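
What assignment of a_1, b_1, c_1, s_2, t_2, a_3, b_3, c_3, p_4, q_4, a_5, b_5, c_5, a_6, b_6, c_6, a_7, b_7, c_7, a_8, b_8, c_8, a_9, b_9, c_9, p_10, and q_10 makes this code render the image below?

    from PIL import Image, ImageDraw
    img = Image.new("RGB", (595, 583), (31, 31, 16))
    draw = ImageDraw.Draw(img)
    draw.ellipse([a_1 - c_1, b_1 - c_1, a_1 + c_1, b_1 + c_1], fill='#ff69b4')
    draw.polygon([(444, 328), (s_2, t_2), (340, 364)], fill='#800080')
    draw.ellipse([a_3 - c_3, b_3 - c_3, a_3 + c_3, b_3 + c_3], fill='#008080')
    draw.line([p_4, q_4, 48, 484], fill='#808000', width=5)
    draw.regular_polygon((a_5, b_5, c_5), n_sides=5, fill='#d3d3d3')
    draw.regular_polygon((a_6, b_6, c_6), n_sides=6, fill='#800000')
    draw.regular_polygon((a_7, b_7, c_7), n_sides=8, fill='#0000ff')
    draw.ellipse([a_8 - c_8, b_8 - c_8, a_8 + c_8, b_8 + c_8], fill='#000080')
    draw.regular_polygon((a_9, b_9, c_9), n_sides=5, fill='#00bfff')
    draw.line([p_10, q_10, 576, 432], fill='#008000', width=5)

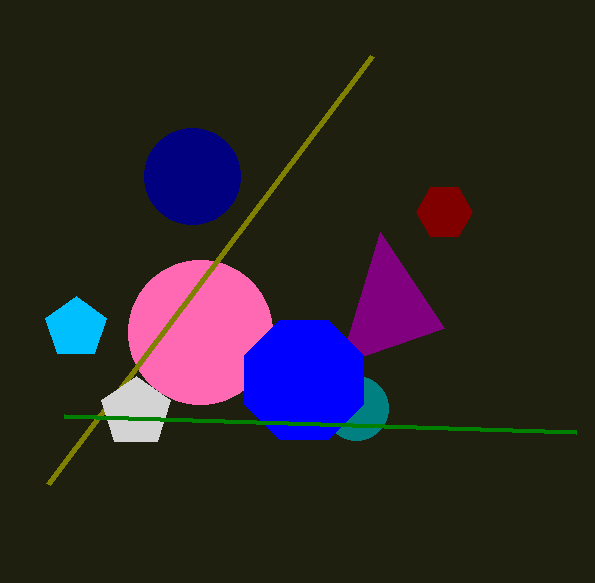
a_1 = 200; b_1 = 332; c_1 = 72; s_2 = 380; t_2 = 232; a_3 = 356; b_3 = 408; c_3 = 32; p_4 = 372; q_4 = 56; a_5 = 136; b_5 = 412; c_5 = 36; a_6 = 444; b_6 = 212; c_6 = 28; a_7 = 304; b_7 = 380; c_7 = 64; a_8 = 192; b_8 = 176; c_8 = 48; a_9 = 76; b_9 = 328; c_9 = 32; p_10 = 64; q_10 = 416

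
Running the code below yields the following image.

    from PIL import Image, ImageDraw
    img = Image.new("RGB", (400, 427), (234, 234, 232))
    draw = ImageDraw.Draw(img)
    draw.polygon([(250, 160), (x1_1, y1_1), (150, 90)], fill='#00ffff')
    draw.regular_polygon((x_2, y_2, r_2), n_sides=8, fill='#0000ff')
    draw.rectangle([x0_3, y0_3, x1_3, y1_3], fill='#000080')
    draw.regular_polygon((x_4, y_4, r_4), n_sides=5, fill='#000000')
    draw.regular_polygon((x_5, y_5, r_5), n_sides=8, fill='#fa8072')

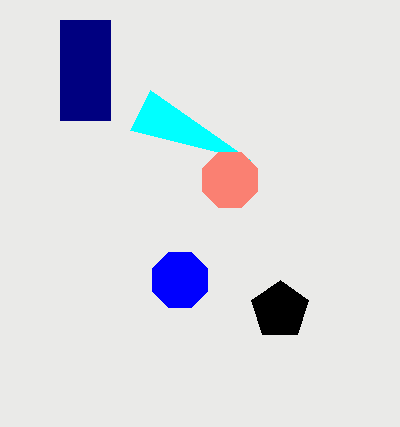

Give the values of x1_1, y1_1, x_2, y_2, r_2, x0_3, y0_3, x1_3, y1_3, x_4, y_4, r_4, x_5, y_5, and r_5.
x1_1 = 130; y1_1 = 130; x_2 = 180; y_2 = 280; r_2 = 30; x0_3 = 60; y0_3 = 20; x1_3 = 110; y1_3 = 120; x_4 = 280; y_4 = 310; r_4 = 30; x_5 = 230; y_5 = 180; r_5 = 30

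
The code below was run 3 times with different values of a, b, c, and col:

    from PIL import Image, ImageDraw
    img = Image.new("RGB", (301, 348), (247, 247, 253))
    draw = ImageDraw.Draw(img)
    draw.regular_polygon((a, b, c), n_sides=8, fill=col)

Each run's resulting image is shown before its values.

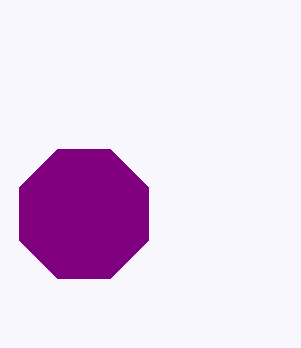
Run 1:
a = 84
b = 214
c = 70
col = 'purple'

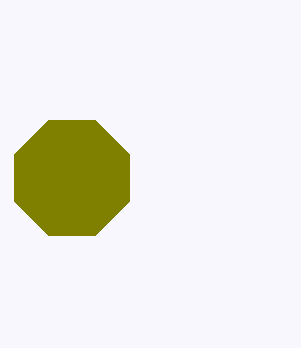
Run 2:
a = 72
b = 178
c = 62
col = 'olive'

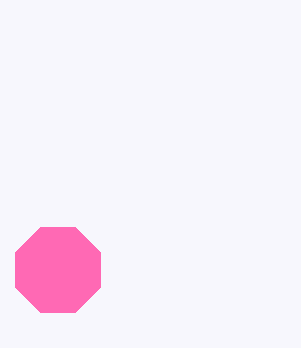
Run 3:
a = 58
b = 270
c = 46
col = 'hotpink'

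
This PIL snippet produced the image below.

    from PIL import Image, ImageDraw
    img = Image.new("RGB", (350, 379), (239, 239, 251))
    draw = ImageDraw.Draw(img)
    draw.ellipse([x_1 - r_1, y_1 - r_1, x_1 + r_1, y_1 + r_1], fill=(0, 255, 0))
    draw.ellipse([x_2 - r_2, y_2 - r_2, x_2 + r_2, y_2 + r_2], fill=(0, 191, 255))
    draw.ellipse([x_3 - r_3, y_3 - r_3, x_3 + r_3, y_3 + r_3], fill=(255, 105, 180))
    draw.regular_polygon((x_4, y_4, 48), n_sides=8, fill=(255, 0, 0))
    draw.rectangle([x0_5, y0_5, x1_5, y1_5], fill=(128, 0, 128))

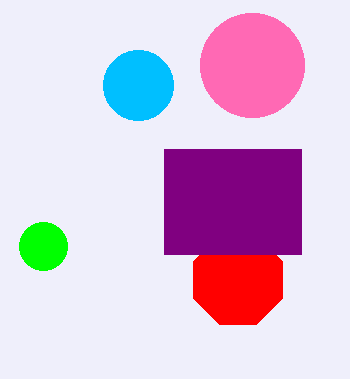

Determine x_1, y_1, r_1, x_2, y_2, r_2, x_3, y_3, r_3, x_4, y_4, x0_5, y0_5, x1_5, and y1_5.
x_1 = 43, y_1 = 246, r_1 = 24, x_2 = 138, y_2 = 85, r_2 = 35, x_3 = 252, y_3 = 65, r_3 = 52, x_4 = 238, y_4 = 280, x0_5 = 164, y0_5 = 149, x1_5 = 301, y1_5 = 254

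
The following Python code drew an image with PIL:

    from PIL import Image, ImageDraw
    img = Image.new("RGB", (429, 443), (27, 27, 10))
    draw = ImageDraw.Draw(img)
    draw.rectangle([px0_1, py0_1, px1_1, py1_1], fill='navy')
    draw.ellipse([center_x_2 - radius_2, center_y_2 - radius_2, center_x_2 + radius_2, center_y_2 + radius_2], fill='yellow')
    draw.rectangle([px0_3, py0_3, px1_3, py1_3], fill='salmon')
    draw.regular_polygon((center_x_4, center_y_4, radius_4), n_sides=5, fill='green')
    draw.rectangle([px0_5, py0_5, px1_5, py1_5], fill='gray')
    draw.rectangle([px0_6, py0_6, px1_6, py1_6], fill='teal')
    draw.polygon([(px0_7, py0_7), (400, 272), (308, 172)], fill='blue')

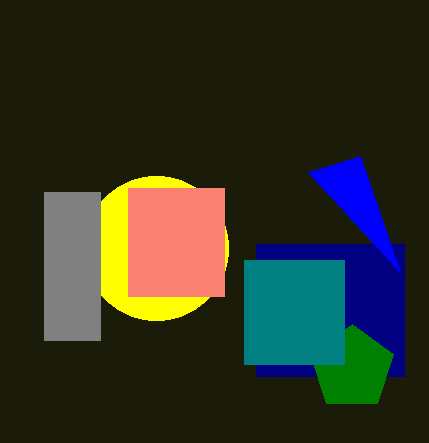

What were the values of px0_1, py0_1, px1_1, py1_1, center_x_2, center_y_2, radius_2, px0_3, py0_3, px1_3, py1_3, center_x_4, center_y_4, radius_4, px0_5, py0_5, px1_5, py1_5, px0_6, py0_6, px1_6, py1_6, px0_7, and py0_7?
px0_1 = 256
py0_1 = 244
px1_1 = 404
py1_1 = 376
center_x_2 = 156
center_y_2 = 248
radius_2 = 72
px0_3 = 128
py0_3 = 188
px1_3 = 224
py1_3 = 296
center_x_4 = 352
center_y_4 = 368
radius_4 = 44
px0_5 = 44
py0_5 = 192
px1_5 = 100
py1_5 = 340
px0_6 = 244
py0_6 = 260
px1_6 = 344
py1_6 = 364
px0_7 = 360
py0_7 = 156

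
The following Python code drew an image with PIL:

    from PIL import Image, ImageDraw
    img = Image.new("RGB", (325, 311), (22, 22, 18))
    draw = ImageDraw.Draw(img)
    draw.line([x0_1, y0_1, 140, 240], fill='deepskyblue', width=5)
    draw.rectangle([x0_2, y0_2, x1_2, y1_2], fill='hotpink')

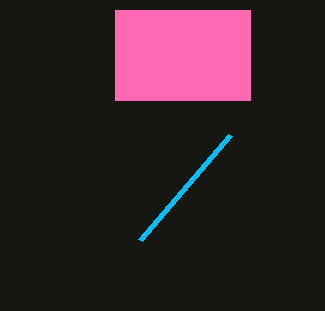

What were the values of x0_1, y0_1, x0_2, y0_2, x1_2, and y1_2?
x0_1 = 230, y0_1 = 135, x0_2 = 115, y0_2 = 10, x1_2 = 250, y1_2 = 100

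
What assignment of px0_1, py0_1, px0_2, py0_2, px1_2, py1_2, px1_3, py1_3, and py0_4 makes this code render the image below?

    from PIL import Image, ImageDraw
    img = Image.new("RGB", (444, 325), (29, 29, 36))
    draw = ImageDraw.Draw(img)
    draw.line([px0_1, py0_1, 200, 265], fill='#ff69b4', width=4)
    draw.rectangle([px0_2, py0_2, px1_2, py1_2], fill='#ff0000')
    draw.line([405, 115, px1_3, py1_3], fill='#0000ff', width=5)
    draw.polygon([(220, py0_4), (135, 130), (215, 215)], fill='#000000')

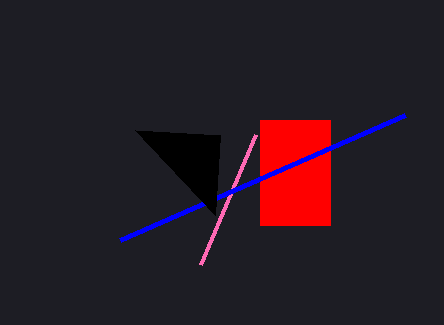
px0_1 = 255, py0_1 = 135, px0_2 = 260, py0_2 = 120, px1_2 = 330, py1_2 = 225, px1_3 = 120, py1_3 = 240, py0_4 = 135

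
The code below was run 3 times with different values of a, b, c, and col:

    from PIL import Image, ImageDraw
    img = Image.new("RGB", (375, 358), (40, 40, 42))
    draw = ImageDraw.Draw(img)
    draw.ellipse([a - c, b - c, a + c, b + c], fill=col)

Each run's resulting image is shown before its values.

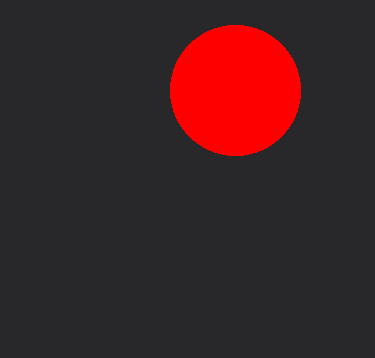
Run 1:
a = 235; b = 90; c = 65; col = 'red'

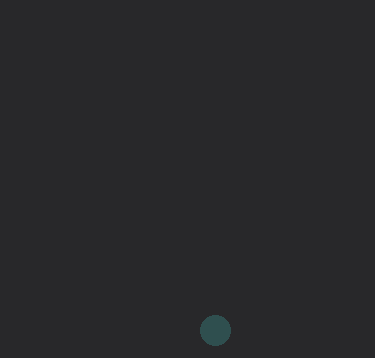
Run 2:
a = 215
b = 330
c = 15
col = 'darkslategray'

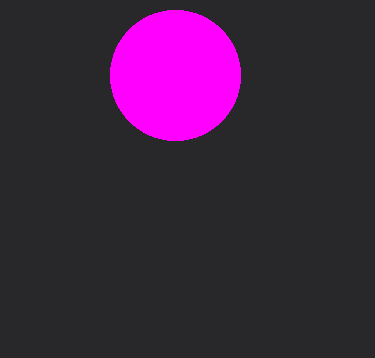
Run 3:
a = 175; b = 75; c = 65; col = 'magenta'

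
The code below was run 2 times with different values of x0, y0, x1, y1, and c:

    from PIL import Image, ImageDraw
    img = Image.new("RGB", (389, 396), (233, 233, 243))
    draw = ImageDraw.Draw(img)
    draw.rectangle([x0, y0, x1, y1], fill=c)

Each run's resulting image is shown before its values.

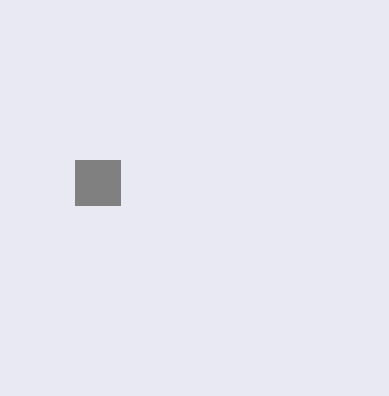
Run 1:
x0 = 75, y0 = 160, x1 = 120, y1 = 205, c = 'gray'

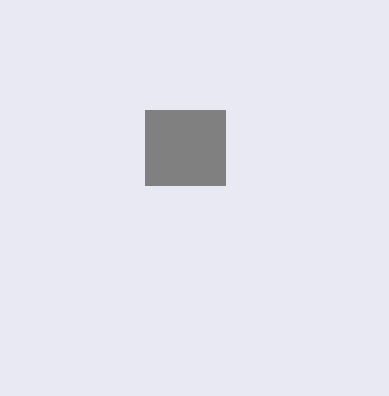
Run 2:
x0 = 145, y0 = 110, x1 = 225, y1 = 185, c = 'gray'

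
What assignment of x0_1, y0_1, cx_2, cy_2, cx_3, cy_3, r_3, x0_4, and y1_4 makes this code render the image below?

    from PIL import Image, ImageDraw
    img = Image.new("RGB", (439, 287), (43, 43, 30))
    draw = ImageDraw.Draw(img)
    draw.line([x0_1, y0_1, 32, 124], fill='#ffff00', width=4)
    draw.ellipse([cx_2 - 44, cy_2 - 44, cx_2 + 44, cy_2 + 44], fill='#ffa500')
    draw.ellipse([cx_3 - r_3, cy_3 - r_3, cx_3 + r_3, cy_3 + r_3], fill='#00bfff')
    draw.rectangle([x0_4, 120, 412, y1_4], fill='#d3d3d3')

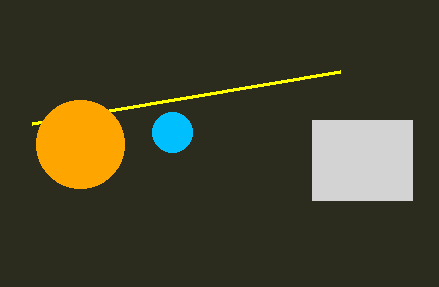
x0_1 = 340; y0_1 = 72; cx_2 = 80; cy_2 = 144; cx_3 = 172; cy_3 = 132; r_3 = 20; x0_4 = 312; y1_4 = 200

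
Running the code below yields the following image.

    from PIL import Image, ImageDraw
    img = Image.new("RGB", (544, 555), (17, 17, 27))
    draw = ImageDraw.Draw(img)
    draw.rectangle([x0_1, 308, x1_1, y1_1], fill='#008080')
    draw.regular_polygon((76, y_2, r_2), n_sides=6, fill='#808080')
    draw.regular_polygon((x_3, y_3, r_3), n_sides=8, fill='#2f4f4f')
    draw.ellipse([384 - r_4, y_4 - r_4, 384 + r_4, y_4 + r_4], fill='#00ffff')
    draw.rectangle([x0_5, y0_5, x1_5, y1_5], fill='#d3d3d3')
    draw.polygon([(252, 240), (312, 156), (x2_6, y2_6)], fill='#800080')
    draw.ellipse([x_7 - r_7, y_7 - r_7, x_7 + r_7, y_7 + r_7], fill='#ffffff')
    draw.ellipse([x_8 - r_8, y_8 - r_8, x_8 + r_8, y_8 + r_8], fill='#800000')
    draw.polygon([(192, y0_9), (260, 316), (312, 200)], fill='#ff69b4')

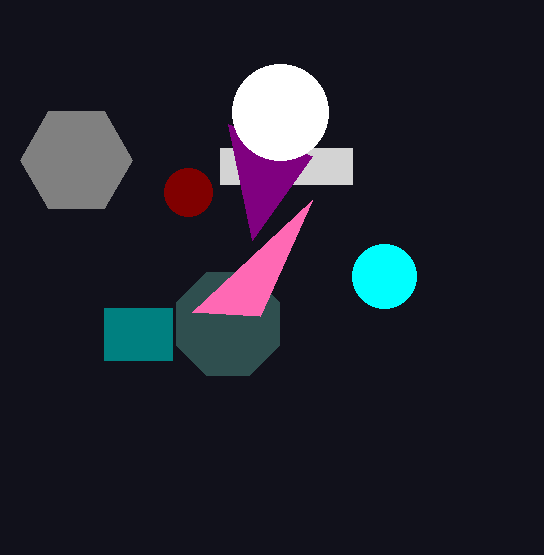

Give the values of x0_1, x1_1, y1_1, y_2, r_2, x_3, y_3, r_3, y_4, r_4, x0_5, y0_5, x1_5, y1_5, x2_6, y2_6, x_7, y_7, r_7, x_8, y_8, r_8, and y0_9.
x0_1 = 104, x1_1 = 172, y1_1 = 360, y_2 = 160, r_2 = 56, x_3 = 228, y_3 = 324, r_3 = 56, y_4 = 276, r_4 = 32, x0_5 = 220, y0_5 = 148, x1_5 = 352, y1_5 = 184, x2_6 = 228, y2_6 = 124, x_7 = 280, y_7 = 112, r_7 = 48, x_8 = 188, y_8 = 192, r_8 = 24, y0_9 = 312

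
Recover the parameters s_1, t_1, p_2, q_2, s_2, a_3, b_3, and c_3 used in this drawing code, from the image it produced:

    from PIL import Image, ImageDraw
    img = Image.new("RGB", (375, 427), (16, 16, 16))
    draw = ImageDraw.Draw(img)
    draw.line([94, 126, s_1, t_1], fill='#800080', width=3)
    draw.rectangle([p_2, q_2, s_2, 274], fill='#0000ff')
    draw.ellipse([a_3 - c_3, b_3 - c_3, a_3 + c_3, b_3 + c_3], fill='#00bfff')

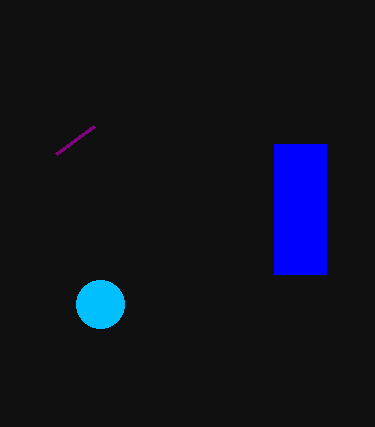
s_1 = 56; t_1 = 154; p_2 = 274; q_2 = 144; s_2 = 326; a_3 = 100; b_3 = 304; c_3 = 24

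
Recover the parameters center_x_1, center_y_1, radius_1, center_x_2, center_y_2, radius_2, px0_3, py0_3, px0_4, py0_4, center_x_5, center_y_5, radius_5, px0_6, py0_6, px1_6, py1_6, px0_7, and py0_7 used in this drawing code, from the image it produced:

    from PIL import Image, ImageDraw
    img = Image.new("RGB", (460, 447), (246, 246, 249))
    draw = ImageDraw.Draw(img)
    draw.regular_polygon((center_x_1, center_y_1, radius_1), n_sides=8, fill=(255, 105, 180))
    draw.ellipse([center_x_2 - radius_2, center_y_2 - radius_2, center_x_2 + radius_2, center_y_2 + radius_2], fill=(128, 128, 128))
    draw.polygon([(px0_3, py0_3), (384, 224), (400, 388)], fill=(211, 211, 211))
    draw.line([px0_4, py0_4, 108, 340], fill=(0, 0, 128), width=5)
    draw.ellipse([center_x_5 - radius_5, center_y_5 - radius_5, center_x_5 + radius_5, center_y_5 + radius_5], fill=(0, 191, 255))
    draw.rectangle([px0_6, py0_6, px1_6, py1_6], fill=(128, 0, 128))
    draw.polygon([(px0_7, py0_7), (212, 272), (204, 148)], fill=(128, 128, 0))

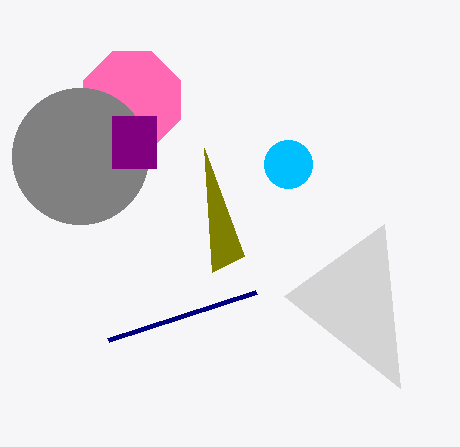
center_x_1 = 132, center_y_1 = 100, radius_1 = 52, center_x_2 = 80, center_y_2 = 156, radius_2 = 68, px0_3 = 284, py0_3 = 296, px0_4 = 256, py0_4 = 292, center_x_5 = 288, center_y_5 = 164, radius_5 = 24, px0_6 = 112, py0_6 = 116, px1_6 = 156, py1_6 = 168, px0_7 = 244, py0_7 = 256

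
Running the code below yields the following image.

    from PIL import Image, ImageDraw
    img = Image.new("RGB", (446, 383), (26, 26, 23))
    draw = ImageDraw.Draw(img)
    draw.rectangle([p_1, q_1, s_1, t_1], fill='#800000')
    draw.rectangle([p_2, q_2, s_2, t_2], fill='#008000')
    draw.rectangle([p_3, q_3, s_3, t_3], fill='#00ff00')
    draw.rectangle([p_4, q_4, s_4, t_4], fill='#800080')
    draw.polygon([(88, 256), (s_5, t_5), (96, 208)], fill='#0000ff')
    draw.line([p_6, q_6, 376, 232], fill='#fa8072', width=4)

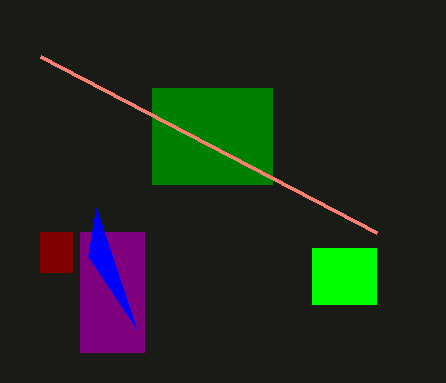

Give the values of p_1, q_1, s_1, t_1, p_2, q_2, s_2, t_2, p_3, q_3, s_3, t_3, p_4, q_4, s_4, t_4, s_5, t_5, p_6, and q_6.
p_1 = 40
q_1 = 232
s_1 = 72
t_1 = 272
p_2 = 152
q_2 = 88
s_2 = 272
t_2 = 184
p_3 = 312
q_3 = 248
s_3 = 376
t_3 = 304
p_4 = 80
q_4 = 232
s_4 = 144
t_4 = 352
s_5 = 136
t_5 = 328
p_6 = 40
q_6 = 56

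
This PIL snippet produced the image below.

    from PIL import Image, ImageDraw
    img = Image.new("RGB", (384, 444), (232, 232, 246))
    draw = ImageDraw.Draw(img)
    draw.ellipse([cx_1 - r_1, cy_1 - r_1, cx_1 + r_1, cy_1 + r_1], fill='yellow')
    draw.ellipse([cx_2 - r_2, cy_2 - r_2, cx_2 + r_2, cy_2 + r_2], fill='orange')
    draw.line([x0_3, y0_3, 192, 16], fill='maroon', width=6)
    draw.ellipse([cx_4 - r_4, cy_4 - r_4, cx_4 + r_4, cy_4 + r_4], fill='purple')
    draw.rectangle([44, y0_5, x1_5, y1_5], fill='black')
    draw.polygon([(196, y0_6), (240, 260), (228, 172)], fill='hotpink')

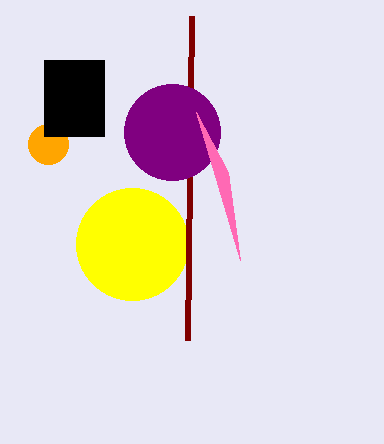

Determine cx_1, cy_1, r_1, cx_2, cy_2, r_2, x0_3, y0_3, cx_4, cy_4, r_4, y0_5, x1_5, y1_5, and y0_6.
cx_1 = 132, cy_1 = 244, r_1 = 56, cx_2 = 48, cy_2 = 144, r_2 = 20, x0_3 = 188, y0_3 = 340, cx_4 = 172, cy_4 = 132, r_4 = 48, y0_5 = 60, x1_5 = 104, y1_5 = 136, y0_6 = 112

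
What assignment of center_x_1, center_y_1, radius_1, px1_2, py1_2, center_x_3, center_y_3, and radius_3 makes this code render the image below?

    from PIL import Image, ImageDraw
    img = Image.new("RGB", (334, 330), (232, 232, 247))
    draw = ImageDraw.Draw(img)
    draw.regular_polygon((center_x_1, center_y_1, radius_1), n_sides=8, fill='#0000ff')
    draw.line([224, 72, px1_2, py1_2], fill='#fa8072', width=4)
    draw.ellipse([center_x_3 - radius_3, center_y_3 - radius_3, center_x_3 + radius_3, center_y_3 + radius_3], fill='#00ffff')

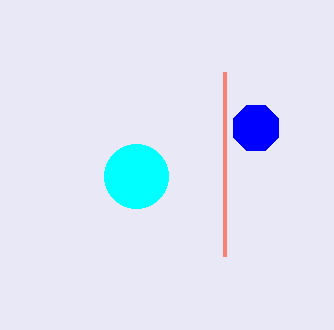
center_x_1 = 256; center_y_1 = 128; radius_1 = 24; px1_2 = 224; py1_2 = 256; center_x_3 = 136; center_y_3 = 176; radius_3 = 32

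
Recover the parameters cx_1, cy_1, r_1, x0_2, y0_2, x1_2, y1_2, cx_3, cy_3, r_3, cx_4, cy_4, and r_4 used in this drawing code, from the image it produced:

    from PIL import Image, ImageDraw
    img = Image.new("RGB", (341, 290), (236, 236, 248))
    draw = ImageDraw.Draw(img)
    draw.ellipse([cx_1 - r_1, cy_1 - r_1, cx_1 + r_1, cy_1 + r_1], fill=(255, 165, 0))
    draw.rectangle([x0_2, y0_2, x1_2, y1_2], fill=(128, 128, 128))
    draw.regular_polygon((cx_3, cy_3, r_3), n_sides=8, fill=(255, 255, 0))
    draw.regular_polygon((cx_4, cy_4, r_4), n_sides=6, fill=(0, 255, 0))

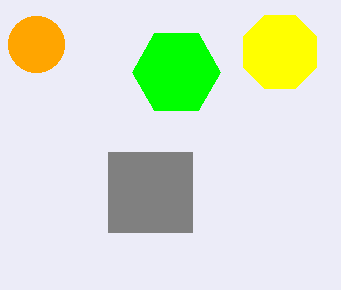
cx_1 = 36
cy_1 = 44
r_1 = 28
x0_2 = 108
y0_2 = 152
x1_2 = 192
y1_2 = 232
cx_3 = 280
cy_3 = 52
r_3 = 40
cx_4 = 176
cy_4 = 72
r_4 = 44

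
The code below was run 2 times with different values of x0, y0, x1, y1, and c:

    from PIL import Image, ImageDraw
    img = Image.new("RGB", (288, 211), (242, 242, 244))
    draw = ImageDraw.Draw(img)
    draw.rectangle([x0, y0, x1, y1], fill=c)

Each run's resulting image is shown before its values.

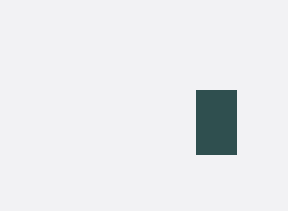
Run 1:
x0 = 196; y0 = 90; x1 = 236; y1 = 154; c = 'darkslategray'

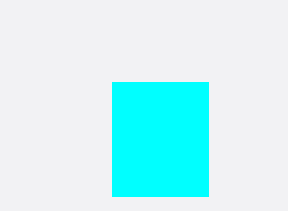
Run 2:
x0 = 112, y0 = 82, x1 = 208, y1 = 196, c = 'cyan'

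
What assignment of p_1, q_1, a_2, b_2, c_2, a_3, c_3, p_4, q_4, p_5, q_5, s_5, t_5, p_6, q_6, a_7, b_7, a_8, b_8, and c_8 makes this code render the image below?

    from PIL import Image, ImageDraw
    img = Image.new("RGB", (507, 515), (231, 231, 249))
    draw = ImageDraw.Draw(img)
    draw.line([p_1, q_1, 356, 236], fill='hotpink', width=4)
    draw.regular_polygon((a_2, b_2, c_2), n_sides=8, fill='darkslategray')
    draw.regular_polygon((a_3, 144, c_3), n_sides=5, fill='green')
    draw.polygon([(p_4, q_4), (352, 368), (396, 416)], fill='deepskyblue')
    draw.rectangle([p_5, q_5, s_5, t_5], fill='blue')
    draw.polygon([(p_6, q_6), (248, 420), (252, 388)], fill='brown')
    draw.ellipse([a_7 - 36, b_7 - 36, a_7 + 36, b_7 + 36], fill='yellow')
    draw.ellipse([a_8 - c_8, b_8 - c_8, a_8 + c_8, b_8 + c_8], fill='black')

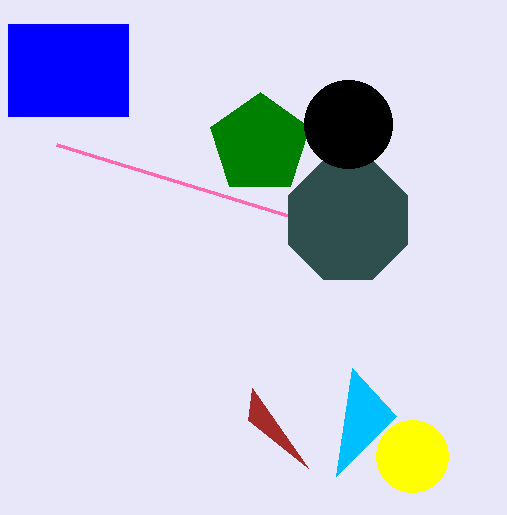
p_1 = 56; q_1 = 144; a_2 = 348; b_2 = 220; c_2 = 64; a_3 = 260; c_3 = 52; p_4 = 336; q_4 = 476; p_5 = 8; q_5 = 24; s_5 = 128; t_5 = 116; p_6 = 308; q_6 = 468; a_7 = 412; b_7 = 456; a_8 = 348; b_8 = 124; c_8 = 44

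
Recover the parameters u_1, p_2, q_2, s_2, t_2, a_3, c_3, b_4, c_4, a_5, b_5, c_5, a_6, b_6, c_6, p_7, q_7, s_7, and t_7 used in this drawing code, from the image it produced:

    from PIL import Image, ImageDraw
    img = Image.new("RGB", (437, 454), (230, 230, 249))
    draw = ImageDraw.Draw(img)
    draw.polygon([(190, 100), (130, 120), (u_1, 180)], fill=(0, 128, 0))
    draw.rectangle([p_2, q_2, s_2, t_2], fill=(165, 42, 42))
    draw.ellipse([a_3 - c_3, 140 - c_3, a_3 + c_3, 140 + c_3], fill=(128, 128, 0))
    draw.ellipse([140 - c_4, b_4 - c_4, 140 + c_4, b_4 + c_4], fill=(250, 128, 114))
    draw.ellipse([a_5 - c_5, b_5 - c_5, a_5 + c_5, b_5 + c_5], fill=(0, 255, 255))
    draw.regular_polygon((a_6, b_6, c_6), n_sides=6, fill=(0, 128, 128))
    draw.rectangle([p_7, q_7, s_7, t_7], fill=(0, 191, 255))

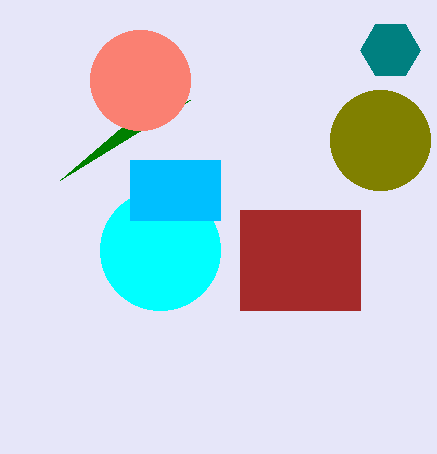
u_1 = 60; p_2 = 240; q_2 = 210; s_2 = 360; t_2 = 310; a_3 = 380; c_3 = 50; b_4 = 80; c_4 = 50; a_5 = 160; b_5 = 250; c_5 = 60; a_6 = 390; b_6 = 50; c_6 = 30; p_7 = 130; q_7 = 160; s_7 = 220; t_7 = 220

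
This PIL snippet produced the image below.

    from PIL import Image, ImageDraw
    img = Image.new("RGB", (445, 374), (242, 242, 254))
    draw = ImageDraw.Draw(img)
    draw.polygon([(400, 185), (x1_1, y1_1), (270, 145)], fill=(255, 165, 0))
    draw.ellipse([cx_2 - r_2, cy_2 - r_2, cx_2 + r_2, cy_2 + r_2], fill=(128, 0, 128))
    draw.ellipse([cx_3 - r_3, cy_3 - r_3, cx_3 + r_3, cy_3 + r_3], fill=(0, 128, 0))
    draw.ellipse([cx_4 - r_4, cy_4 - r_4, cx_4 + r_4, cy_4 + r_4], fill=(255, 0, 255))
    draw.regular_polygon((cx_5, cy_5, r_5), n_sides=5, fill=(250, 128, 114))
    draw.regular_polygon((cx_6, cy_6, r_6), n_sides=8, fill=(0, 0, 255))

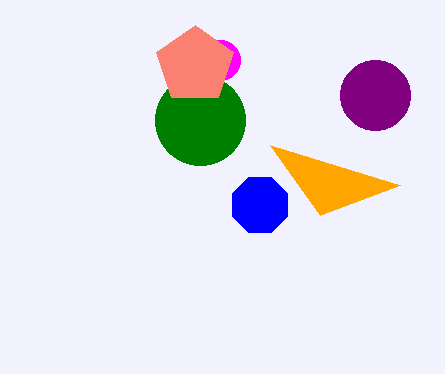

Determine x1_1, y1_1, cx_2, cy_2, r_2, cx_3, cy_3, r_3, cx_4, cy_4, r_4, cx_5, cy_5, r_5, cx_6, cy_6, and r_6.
x1_1 = 320, y1_1 = 215, cx_2 = 375, cy_2 = 95, r_2 = 35, cx_3 = 200, cy_3 = 120, r_3 = 45, cx_4 = 220, cy_4 = 60, r_4 = 20, cx_5 = 195, cy_5 = 65, r_5 = 40, cx_6 = 260, cy_6 = 205, r_6 = 30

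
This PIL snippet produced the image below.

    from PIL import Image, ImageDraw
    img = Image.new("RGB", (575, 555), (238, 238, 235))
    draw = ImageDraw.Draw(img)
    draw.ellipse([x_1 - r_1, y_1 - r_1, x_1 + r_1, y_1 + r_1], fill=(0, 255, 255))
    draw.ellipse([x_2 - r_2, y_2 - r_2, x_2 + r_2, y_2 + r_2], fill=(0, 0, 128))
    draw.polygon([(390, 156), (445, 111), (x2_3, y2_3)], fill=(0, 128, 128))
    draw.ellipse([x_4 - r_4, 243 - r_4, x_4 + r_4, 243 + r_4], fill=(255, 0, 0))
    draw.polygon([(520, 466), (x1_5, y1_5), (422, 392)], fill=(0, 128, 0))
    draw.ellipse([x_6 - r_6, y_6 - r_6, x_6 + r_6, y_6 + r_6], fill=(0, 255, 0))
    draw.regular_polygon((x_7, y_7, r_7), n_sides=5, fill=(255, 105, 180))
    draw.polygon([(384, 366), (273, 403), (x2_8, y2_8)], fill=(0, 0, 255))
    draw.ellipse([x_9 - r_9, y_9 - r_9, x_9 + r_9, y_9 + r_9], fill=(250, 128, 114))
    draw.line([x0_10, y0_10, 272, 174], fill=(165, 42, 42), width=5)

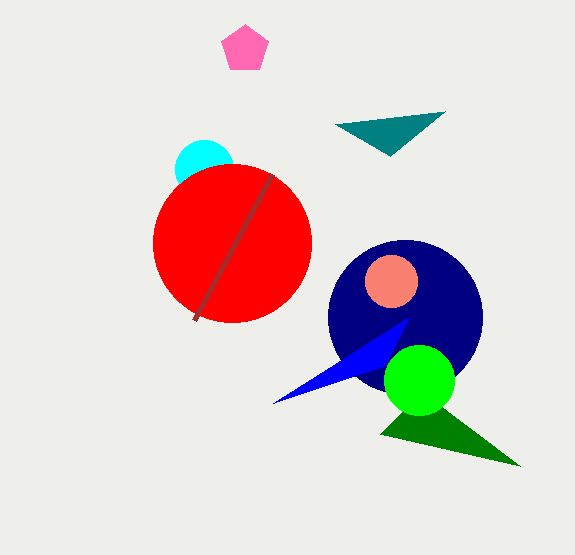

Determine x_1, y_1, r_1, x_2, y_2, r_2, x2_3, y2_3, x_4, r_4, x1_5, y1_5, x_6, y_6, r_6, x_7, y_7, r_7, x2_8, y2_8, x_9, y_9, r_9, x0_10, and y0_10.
x_1 = 204; y_1 = 169; r_1 = 29; x_2 = 405; y_2 = 317; r_2 = 77; x2_3 = 335; y2_3 = 124; x_4 = 232; r_4 = 79; x1_5 = 380; y1_5 = 434; x_6 = 419; y_6 = 380; r_6 = 35; x_7 = 245; y_7 = 49; r_7 = 25; x2_8 = 409; y2_8 = 317; x_9 = 391; y_9 = 281; r_9 = 26; x0_10 = 194; y0_10 = 320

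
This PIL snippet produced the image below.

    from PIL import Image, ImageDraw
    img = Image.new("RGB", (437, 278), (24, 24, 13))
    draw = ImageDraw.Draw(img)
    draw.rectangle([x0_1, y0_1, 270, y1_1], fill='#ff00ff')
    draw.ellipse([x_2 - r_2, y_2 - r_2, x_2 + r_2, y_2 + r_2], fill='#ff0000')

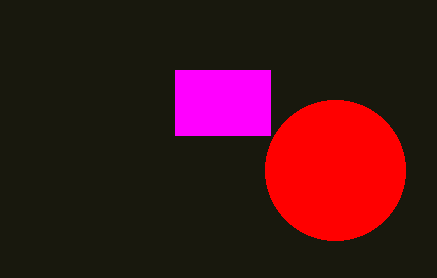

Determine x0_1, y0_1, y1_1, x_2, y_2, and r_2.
x0_1 = 175
y0_1 = 70
y1_1 = 135
x_2 = 335
y_2 = 170
r_2 = 70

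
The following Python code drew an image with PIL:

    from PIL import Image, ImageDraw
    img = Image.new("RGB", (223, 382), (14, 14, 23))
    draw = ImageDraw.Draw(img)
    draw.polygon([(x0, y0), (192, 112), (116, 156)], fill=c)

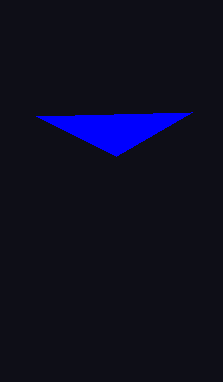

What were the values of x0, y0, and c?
x0 = 36; y0 = 116; c = 'blue'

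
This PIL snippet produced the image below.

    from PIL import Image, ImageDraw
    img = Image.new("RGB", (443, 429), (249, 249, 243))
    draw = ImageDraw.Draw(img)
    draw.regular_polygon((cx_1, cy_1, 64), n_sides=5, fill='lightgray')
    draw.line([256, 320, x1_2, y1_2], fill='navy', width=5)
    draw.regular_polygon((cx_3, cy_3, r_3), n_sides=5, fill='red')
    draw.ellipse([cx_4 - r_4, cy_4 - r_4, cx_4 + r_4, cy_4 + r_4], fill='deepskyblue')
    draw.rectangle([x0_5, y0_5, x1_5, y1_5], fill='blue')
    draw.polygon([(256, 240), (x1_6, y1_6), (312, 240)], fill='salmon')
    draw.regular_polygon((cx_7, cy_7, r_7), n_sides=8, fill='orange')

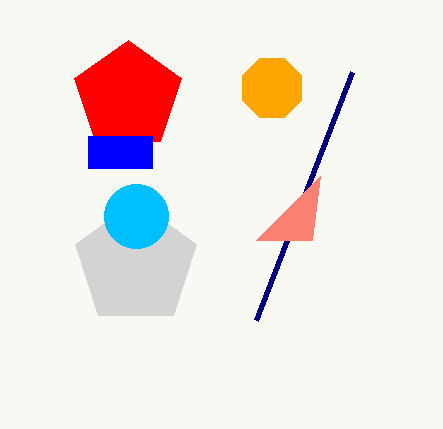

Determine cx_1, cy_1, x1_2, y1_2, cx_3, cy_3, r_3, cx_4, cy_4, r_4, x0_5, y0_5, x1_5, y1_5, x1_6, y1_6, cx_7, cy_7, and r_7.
cx_1 = 136; cy_1 = 264; x1_2 = 352; y1_2 = 72; cx_3 = 128; cy_3 = 96; r_3 = 56; cx_4 = 136; cy_4 = 216; r_4 = 32; x0_5 = 88; y0_5 = 136; x1_5 = 152; y1_5 = 168; x1_6 = 320; y1_6 = 176; cx_7 = 272; cy_7 = 88; r_7 = 32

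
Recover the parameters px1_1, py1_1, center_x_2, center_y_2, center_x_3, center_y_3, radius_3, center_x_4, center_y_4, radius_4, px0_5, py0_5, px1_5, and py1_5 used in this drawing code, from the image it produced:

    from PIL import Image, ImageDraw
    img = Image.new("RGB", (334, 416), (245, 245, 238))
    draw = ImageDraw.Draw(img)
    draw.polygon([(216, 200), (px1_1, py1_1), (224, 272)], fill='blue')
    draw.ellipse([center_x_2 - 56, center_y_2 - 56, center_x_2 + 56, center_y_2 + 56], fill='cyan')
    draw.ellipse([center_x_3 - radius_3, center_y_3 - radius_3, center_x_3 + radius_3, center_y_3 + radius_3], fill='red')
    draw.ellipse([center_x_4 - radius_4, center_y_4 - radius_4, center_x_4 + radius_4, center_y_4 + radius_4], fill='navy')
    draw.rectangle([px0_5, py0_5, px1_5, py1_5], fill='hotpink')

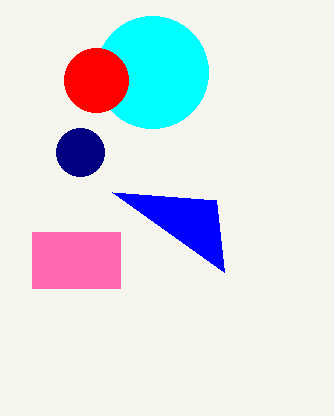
px1_1 = 112, py1_1 = 192, center_x_2 = 152, center_y_2 = 72, center_x_3 = 96, center_y_3 = 80, radius_3 = 32, center_x_4 = 80, center_y_4 = 152, radius_4 = 24, px0_5 = 32, py0_5 = 232, px1_5 = 120, py1_5 = 288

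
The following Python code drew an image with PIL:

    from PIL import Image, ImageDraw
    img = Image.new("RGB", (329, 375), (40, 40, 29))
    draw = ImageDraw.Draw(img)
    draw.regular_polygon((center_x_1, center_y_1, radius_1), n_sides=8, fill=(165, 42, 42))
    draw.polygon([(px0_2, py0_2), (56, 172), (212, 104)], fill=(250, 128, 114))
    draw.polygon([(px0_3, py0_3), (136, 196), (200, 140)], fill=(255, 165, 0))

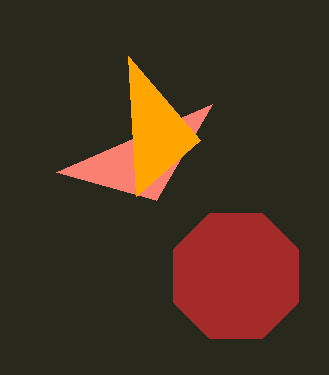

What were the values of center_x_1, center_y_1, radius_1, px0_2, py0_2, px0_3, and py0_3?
center_x_1 = 236, center_y_1 = 276, radius_1 = 68, px0_2 = 156, py0_2 = 200, px0_3 = 128, py0_3 = 56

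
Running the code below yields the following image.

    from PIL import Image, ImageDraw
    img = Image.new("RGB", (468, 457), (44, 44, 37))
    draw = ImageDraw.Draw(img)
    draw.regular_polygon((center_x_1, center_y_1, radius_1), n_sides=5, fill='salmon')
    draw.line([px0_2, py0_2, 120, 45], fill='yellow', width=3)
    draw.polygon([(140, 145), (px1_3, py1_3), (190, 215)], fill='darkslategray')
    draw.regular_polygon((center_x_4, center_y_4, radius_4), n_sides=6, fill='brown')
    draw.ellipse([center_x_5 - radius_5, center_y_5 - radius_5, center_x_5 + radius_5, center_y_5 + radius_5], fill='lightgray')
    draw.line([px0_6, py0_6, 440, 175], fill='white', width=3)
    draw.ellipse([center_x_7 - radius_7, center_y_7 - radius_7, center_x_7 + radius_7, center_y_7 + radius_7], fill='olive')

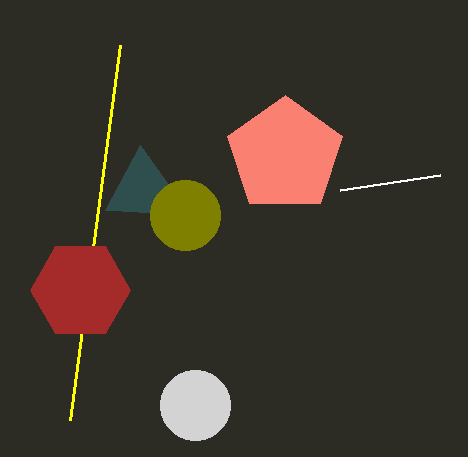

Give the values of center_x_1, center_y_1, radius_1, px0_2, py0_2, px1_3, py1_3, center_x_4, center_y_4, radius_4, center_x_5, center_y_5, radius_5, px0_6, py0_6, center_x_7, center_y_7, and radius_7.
center_x_1 = 285, center_y_1 = 155, radius_1 = 60, px0_2 = 70, py0_2 = 420, px1_3 = 105, py1_3 = 210, center_x_4 = 80, center_y_4 = 290, radius_4 = 50, center_x_5 = 195, center_y_5 = 405, radius_5 = 35, px0_6 = 340, py0_6 = 190, center_x_7 = 185, center_y_7 = 215, radius_7 = 35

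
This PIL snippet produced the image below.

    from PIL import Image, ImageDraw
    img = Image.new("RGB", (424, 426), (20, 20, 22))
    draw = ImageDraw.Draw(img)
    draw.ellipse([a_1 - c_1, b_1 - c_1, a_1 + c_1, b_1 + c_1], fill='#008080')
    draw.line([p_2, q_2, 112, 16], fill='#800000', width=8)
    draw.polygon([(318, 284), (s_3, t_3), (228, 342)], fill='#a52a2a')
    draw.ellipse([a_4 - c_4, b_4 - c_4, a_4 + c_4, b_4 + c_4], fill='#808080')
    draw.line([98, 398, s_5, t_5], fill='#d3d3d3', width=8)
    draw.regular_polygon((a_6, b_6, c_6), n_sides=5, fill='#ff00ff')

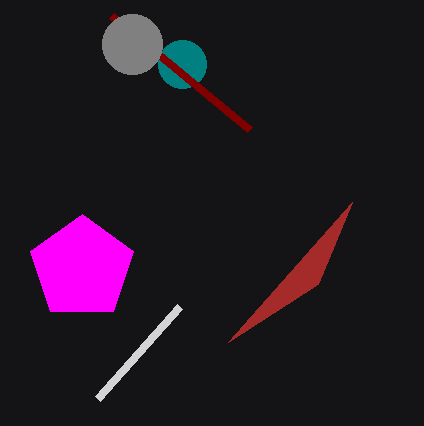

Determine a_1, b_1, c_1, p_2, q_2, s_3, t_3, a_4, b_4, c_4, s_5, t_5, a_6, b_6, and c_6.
a_1 = 182, b_1 = 64, c_1 = 24, p_2 = 250, q_2 = 130, s_3 = 352, t_3 = 202, a_4 = 132, b_4 = 44, c_4 = 30, s_5 = 180, t_5 = 306, a_6 = 82, b_6 = 268, c_6 = 54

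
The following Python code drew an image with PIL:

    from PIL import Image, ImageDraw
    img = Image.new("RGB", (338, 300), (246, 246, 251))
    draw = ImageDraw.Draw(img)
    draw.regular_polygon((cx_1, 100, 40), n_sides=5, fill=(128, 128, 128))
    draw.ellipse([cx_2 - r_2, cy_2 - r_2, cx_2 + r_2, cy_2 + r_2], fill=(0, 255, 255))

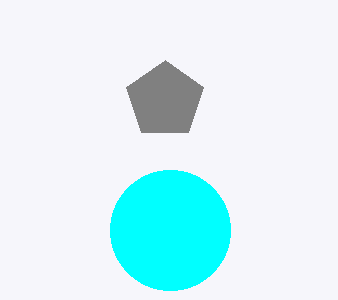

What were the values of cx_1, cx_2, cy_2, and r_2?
cx_1 = 165; cx_2 = 170; cy_2 = 230; r_2 = 60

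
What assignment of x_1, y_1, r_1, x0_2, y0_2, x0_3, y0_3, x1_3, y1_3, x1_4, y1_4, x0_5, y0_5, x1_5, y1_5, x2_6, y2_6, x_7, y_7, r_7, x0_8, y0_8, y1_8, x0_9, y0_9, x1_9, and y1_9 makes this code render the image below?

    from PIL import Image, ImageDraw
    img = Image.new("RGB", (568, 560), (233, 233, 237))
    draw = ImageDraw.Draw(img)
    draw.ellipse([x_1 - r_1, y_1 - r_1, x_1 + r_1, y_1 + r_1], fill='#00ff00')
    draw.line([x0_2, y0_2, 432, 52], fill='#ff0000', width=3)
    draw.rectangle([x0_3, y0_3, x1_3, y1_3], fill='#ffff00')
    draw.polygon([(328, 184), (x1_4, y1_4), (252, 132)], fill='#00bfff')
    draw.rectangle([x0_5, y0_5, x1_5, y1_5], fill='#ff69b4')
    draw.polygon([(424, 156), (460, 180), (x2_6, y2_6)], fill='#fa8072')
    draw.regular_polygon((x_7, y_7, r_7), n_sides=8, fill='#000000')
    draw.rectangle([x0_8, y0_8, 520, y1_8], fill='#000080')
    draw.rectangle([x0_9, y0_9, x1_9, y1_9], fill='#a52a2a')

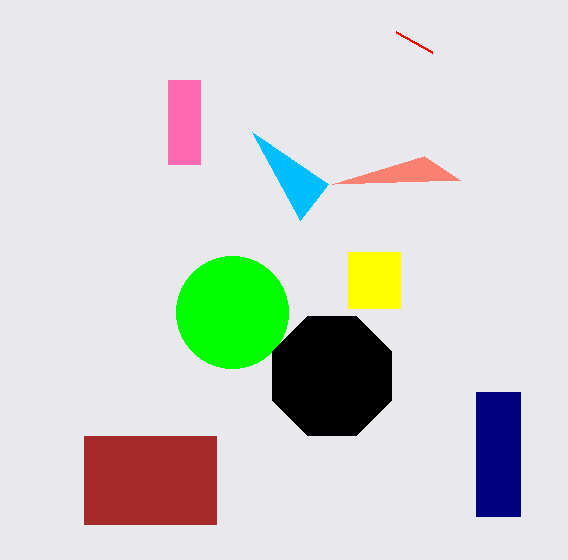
x_1 = 232
y_1 = 312
r_1 = 56
x0_2 = 396
y0_2 = 32
x0_3 = 348
y0_3 = 252
x1_3 = 400
y1_3 = 308
x1_4 = 300
y1_4 = 220
x0_5 = 168
y0_5 = 80
x1_5 = 200
y1_5 = 164
x2_6 = 332
y2_6 = 184
x_7 = 332
y_7 = 376
r_7 = 64
x0_8 = 476
y0_8 = 392
y1_8 = 516
x0_9 = 84
y0_9 = 436
x1_9 = 216
y1_9 = 524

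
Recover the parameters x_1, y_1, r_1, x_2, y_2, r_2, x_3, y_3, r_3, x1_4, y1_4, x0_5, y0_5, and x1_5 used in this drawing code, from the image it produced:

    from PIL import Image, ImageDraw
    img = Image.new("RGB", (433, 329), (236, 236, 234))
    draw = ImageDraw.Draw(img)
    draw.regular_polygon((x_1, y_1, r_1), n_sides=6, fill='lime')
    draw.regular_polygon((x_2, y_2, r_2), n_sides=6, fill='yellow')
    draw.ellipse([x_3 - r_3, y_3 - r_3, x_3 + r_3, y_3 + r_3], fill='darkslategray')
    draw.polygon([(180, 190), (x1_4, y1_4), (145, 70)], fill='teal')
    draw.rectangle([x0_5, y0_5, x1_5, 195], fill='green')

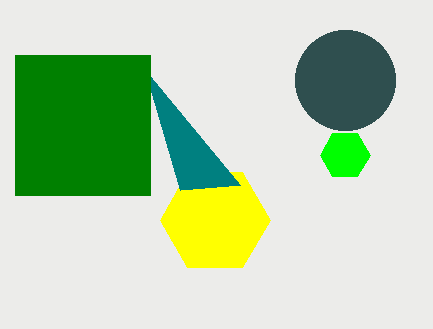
x_1 = 345, y_1 = 155, r_1 = 25, x_2 = 215, y_2 = 220, r_2 = 55, x_3 = 345, y_3 = 80, r_3 = 50, x1_4 = 240, y1_4 = 185, x0_5 = 15, y0_5 = 55, x1_5 = 150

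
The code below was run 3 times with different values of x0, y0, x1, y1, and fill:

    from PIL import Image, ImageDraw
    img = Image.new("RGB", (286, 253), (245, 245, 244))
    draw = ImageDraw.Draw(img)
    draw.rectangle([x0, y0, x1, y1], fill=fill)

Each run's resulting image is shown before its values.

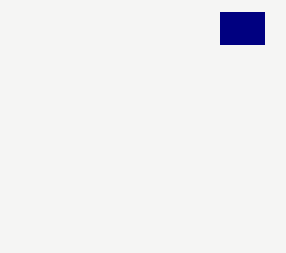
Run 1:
x0 = 220; y0 = 12; x1 = 264; y1 = 44; fill = 'navy'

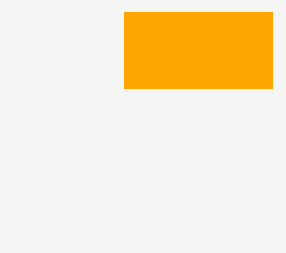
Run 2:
x0 = 124; y0 = 12; x1 = 272; y1 = 88; fill = 'orange'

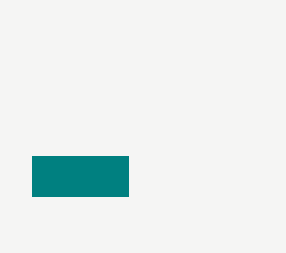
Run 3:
x0 = 32, y0 = 156, x1 = 128, y1 = 196, fill = 'teal'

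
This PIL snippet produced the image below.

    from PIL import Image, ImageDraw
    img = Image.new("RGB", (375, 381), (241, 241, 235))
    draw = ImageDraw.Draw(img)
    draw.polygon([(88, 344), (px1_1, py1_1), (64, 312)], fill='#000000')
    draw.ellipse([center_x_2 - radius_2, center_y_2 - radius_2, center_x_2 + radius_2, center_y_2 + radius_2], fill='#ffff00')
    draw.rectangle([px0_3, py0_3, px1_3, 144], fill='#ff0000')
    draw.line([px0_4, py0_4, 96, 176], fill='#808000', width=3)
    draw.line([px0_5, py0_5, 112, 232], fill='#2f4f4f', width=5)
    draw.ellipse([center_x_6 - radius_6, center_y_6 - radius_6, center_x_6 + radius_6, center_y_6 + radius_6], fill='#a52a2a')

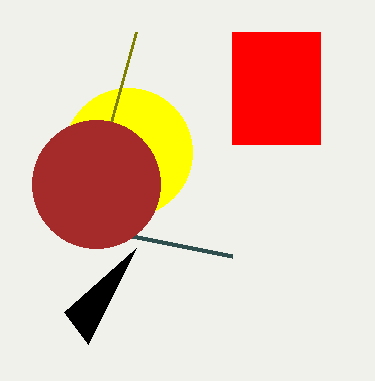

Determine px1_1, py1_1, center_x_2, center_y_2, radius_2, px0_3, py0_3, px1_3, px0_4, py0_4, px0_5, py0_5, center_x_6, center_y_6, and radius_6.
px1_1 = 136; py1_1 = 248; center_x_2 = 128; center_y_2 = 152; radius_2 = 64; px0_3 = 232; py0_3 = 32; px1_3 = 320; px0_4 = 136; py0_4 = 32; px0_5 = 232; py0_5 = 256; center_x_6 = 96; center_y_6 = 184; radius_6 = 64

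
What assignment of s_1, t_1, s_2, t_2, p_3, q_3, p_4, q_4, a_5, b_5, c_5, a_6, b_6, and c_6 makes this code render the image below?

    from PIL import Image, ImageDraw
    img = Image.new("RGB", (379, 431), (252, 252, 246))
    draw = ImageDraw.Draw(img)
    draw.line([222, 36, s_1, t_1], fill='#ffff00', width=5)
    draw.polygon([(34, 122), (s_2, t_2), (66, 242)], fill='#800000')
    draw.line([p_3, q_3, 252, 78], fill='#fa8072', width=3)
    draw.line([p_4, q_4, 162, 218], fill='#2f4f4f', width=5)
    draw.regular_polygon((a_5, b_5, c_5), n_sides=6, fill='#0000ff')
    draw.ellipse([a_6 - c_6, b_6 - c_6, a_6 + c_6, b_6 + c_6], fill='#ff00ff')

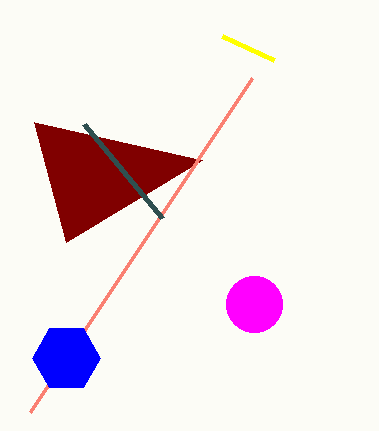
s_1 = 274; t_1 = 60; s_2 = 202; t_2 = 160; p_3 = 30; q_3 = 412; p_4 = 84; q_4 = 124; a_5 = 66; b_5 = 358; c_5 = 34; a_6 = 254; b_6 = 304; c_6 = 28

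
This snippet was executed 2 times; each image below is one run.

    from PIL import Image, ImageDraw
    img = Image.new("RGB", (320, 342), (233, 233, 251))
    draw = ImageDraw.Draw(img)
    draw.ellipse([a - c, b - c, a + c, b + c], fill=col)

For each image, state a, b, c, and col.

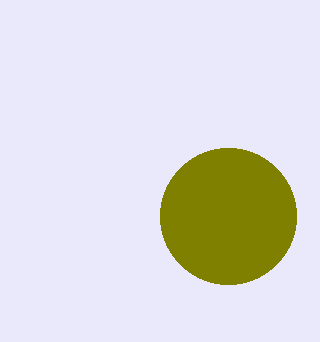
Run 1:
a = 228; b = 216; c = 68; col = 'olive'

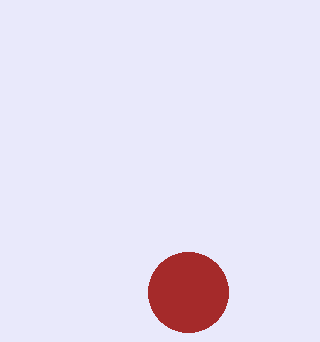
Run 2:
a = 188; b = 292; c = 40; col = 'brown'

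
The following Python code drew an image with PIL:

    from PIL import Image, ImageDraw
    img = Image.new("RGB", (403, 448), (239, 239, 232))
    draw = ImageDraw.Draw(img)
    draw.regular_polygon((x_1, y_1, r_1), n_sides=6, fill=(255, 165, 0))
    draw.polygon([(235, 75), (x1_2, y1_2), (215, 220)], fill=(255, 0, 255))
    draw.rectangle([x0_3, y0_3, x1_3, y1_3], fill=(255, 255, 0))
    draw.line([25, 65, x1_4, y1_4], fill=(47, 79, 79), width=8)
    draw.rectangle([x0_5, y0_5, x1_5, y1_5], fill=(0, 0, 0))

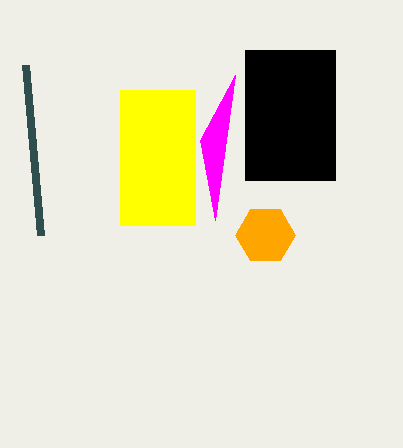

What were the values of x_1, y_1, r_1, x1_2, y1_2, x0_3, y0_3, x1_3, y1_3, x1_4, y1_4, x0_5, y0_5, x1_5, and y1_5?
x_1 = 265, y_1 = 235, r_1 = 30, x1_2 = 200, y1_2 = 140, x0_3 = 120, y0_3 = 90, x1_3 = 195, y1_3 = 225, x1_4 = 40, y1_4 = 235, x0_5 = 245, y0_5 = 50, x1_5 = 335, y1_5 = 180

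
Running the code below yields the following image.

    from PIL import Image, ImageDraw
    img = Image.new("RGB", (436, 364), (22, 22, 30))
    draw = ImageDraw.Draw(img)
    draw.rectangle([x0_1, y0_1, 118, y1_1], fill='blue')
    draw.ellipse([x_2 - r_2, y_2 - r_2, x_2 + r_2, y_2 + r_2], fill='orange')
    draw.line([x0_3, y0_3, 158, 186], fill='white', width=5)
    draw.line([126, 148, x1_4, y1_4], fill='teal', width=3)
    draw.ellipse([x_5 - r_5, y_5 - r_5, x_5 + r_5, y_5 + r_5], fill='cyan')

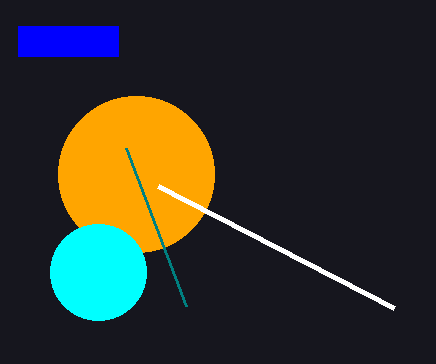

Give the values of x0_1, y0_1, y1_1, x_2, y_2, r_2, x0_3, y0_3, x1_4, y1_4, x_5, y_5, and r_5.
x0_1 = 18
y0_1 = 26
y1_1 = 56
x_2 = 136
y_2 = 174
r_2 = 78
x0_3 = 394
y0_3 = 308
x1_4 = 186
y1_4 = 306
x_5 = 98
y_5 = 272
r_5 = 48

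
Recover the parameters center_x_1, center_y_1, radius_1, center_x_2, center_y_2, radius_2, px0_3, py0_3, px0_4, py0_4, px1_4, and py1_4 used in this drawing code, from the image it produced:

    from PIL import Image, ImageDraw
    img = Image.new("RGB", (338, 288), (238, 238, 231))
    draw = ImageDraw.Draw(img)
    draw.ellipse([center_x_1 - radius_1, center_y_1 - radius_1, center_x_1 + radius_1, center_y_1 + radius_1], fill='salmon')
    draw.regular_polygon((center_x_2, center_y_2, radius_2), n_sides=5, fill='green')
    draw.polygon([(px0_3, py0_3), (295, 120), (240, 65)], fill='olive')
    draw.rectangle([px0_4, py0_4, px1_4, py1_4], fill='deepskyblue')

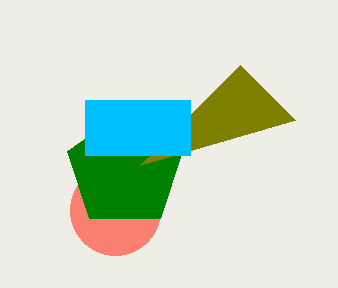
center_x_1 = 115, center_y_1 = 210, radius_1 = 45, center_x_2 = 125, center_y_2 = 170, radius_2 = 60, px0_3 = 140, py0_3 = 165, px0_4 = 85, py0_4 = 100, px1_4 = 190, py1_4 = 155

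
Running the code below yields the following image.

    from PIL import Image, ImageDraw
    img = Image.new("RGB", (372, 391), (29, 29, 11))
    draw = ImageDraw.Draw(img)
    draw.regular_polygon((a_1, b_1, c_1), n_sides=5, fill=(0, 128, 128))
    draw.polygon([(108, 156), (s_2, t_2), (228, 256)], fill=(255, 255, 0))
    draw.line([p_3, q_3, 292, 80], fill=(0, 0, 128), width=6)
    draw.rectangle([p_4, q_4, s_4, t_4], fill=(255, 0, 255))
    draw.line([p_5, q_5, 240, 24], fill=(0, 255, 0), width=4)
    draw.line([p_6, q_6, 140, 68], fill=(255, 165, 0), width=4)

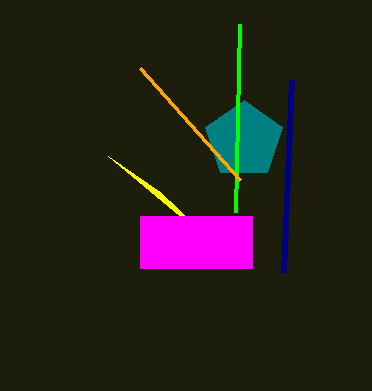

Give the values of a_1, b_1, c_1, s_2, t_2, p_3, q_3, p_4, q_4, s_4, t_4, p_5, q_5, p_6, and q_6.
a_1 = 244; b_1 = 140; c_1 = 40; s_2 = 160; t_2 = 192; p_3 = 284; q_3 = 272; p_4 = 140; q_4 = 216; s_4 = 252; t_4 = 268; p_5 = 236; q_5 = 212; p_6 = 240; q_6 = 180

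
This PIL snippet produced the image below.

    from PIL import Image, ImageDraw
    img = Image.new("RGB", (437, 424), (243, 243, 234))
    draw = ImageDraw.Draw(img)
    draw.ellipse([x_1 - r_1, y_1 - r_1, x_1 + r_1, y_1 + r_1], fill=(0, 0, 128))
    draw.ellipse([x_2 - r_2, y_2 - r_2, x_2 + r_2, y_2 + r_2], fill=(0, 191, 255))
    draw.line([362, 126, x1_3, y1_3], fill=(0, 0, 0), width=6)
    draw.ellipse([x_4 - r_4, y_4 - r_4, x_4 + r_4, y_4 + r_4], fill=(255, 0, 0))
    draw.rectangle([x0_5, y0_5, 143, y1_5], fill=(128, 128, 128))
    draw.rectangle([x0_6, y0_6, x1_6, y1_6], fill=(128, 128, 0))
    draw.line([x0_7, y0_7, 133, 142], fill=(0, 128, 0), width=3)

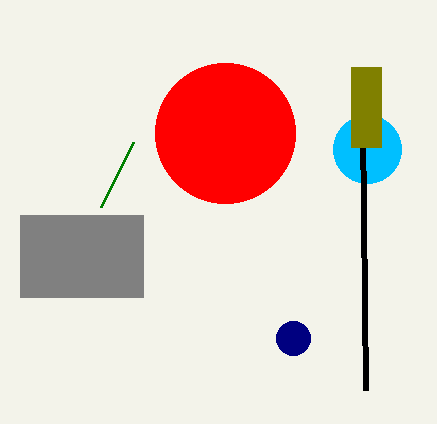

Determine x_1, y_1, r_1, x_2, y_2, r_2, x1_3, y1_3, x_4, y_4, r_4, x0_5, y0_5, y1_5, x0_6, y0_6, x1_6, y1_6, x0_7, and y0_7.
x_1 = 293; y_1 = 338; r_1 = 17; x_2 = 367; y_2 = 149; r_2 = 34; x1_3 = 365; y1_3 = 390; x_4 = 225; y_4 = 133; r_4 = 70; x0_5 = 20; y0_5 = 215; y1_5 = 297; x0_6 = 351; y0_6 = 67; x1_6 = 381; y1_6 = 147; x0_7 = 101; y0_7 = 207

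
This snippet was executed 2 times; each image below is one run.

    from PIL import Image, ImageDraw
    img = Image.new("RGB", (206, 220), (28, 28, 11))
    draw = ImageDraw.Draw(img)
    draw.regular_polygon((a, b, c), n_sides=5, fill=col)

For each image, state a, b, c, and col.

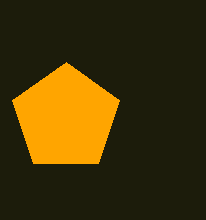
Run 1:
a = 66, b = 118, c = 56, col = 'orange'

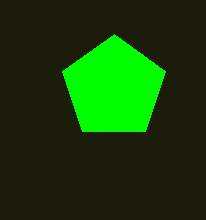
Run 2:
a = 114, b = 88, c = 54, col = 'lime'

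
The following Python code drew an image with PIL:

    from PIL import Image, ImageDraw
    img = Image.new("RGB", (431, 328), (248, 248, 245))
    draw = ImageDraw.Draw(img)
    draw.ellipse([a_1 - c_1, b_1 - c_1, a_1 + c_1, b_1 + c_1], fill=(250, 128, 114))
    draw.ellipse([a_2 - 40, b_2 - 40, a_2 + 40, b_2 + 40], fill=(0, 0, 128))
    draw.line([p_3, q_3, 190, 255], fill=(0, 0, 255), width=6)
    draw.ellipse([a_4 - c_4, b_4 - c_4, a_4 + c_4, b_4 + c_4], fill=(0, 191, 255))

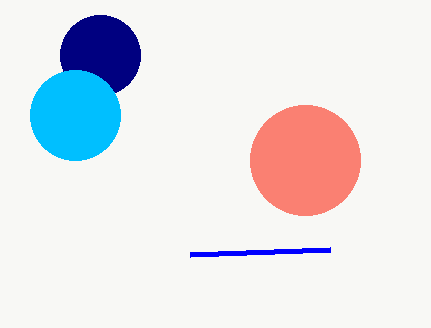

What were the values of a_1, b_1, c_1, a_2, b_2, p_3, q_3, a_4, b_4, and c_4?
a_1 = 305
b_1 = 160
c_1 = 55
a_2 = 100
b_2 = 55
p_3 = 330
q_3 = 250
a_4 = 75
b_4 = 115
c_4 = 45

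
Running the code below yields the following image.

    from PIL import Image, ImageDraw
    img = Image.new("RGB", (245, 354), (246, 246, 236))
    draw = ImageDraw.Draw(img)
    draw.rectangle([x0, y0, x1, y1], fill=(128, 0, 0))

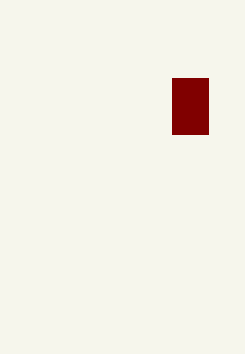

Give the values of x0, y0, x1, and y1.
x0 = 172, y0 = 78, x1 = 208, y1 = 134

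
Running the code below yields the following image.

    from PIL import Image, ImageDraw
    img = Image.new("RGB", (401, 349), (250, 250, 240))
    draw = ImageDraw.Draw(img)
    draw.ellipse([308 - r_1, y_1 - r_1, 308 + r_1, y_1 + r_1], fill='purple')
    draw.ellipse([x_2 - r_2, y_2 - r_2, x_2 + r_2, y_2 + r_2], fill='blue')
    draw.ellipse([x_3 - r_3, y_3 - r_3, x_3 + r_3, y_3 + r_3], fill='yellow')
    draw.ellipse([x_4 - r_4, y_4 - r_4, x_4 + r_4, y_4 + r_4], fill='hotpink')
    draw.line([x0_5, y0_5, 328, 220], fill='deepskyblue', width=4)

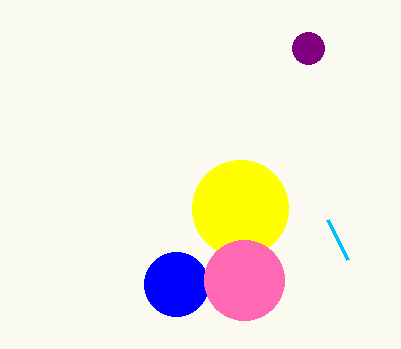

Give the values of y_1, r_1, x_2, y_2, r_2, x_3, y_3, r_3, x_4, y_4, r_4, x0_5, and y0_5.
y_1 = 48
r_1 = 16
x_2 = 176
y_2 = 284
r_2 = 32
x_3 = 240
y_3 = 208
r_3 = 48
x_4 = 244
y_4 = 280
r_4 = 40
x0_5 = 348
y0_5 = 260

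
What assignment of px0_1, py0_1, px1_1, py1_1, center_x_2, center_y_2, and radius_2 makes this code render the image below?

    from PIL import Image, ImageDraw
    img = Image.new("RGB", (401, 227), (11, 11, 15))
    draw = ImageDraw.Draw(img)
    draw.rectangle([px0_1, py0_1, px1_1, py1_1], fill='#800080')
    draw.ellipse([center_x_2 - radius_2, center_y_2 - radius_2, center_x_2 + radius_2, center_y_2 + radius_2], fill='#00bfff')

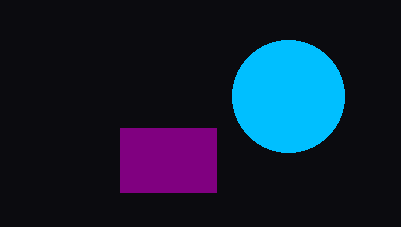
px0_1 = 120; py0_1 = 128; px1_1 = 216; py1_1 = 192; center_x_2 = 288; center_y_2 = 96; radius_2 = 56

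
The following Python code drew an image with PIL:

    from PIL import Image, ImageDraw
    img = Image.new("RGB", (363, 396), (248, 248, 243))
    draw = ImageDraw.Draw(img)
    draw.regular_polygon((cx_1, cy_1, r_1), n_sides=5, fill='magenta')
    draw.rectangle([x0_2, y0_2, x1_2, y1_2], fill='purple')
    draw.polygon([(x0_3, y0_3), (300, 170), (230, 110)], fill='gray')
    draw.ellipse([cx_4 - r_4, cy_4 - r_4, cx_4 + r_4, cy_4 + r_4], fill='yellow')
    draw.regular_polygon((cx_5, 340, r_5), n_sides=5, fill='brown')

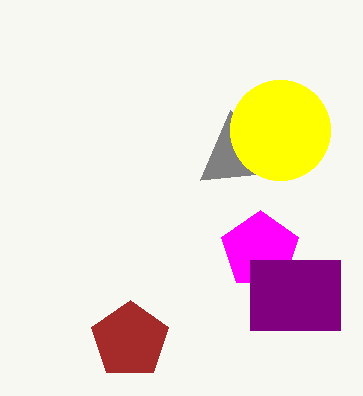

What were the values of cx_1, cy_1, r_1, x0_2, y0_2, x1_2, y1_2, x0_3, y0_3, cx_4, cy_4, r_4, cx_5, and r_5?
cx_1 = 260, cy_1 = 250, r_1 = 40, x0_2 = 250, y0_2 = 260, x1_2 = 340, y1_2 = 330, x0_3 = 200, y0_3 = 180, cx_4 = 280, cy_4 = 130, r_4 = 50, cx_5 = 130, r_5 = 40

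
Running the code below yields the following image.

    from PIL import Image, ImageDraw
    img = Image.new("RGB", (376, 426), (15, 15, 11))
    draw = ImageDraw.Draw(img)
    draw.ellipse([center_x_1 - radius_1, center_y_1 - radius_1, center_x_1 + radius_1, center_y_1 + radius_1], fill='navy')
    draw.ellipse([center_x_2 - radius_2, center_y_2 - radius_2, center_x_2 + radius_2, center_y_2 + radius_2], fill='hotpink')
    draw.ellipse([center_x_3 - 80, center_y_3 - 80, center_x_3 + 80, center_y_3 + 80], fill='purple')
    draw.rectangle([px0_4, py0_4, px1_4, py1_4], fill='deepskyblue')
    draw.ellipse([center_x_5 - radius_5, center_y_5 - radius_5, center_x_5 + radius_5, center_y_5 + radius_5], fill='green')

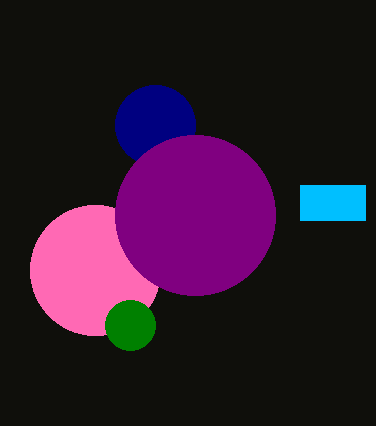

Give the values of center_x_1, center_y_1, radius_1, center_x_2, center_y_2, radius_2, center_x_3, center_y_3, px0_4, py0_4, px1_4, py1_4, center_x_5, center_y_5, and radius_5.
center_x_1 = 155
center_y_1 = 125
radius_1 = 40
center_x_2 = 95
center_y_2 = 270
radius_2 = 65
center_x_3 = 195
center_y_3 = 215
px0_4 = 300
py0_4 = 185
px1_4 = 365
py1_4 = 220
center_x_5 = 130
center_y_5 = 325
radius_5 = 25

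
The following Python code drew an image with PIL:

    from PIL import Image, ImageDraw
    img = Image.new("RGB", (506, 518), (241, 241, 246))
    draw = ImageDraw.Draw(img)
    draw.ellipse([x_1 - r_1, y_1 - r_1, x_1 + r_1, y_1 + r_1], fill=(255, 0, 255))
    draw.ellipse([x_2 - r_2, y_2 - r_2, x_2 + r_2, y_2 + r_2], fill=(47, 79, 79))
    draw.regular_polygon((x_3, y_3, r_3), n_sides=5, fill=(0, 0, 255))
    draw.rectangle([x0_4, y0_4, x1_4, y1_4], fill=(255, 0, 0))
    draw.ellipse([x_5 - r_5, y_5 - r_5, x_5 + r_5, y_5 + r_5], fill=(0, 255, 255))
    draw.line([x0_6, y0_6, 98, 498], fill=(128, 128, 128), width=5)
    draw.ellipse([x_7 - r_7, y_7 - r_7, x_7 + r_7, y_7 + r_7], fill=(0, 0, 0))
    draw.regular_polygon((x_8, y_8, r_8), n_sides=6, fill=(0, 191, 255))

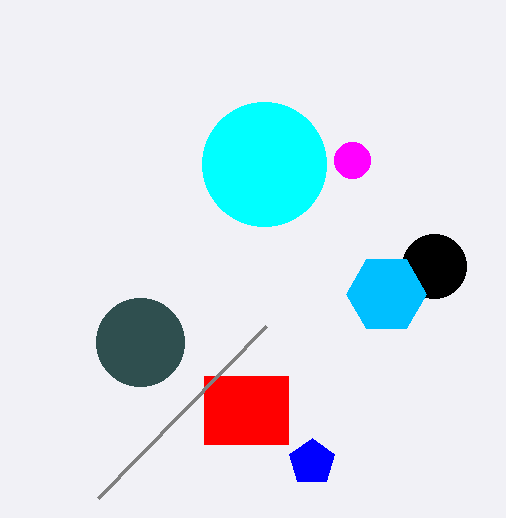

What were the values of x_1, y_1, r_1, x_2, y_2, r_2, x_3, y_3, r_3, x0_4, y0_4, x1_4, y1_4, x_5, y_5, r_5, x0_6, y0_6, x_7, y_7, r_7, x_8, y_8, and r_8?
x_1 = 352, y_1 = 160, r_1 = 18, x_2 = 140, y_2 = 342, r_2 = 44, x_3 = 312, y_3 = 462, r_3 = 24, x0_4 = 204, y0_4 = 376, x1_4 = 288, y1_4 = 444, x_5 = 264, y_5 = 164, r_5 = 62, x0_6 = 266, y0_6 = 326, x_7 = 434, y_7 = 266, r_7 = 32, x_8 = 386, y_8 = 294, r_8 = 40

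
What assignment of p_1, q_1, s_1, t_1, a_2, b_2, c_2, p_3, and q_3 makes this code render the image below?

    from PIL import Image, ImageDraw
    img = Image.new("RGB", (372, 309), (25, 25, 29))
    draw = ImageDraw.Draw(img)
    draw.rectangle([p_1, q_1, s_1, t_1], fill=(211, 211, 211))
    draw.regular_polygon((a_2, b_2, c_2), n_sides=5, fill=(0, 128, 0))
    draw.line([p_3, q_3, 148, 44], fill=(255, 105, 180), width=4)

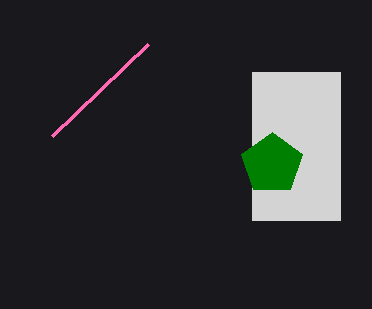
p_1 = 252, q_1 = 72, s_1 = 340, t_1 = 220, a_2 = 272, b_2 = 164, c_2 = 32, p_3 = 52, q_3 = 136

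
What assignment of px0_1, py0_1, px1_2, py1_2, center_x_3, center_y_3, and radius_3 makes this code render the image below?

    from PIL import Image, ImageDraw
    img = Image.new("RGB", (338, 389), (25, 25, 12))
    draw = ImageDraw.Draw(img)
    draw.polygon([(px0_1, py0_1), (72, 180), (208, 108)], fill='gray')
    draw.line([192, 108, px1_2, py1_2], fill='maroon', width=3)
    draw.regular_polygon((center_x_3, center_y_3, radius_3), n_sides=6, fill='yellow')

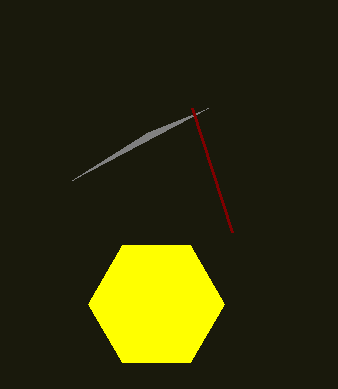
px0_1 = 148
py0_1 = 132
px1_2 = 232
py1_2 = 232
center_x_3 = 156
center_y_3 = 304
radius_3 = 68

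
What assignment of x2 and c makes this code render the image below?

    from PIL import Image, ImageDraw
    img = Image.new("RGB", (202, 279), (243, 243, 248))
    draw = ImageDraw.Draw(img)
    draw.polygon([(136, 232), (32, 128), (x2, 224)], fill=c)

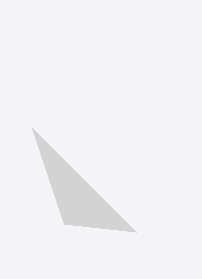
x2 = 64
c = 'lightgray'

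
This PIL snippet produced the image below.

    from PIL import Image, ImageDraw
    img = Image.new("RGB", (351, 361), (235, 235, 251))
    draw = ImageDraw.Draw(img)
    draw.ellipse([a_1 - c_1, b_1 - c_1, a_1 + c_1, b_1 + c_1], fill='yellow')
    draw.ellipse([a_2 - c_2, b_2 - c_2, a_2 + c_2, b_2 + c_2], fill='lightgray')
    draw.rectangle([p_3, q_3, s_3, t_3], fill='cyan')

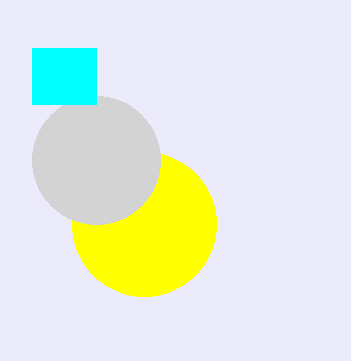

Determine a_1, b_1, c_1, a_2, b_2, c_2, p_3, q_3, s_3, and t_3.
a_1 = 144, b_1 = 224, c_1 = 72, a_2 = 96, b_2 = 160, c_2 = 64, p_3 = 32, q_3 = 48, s_3 = 96, t_3 = 104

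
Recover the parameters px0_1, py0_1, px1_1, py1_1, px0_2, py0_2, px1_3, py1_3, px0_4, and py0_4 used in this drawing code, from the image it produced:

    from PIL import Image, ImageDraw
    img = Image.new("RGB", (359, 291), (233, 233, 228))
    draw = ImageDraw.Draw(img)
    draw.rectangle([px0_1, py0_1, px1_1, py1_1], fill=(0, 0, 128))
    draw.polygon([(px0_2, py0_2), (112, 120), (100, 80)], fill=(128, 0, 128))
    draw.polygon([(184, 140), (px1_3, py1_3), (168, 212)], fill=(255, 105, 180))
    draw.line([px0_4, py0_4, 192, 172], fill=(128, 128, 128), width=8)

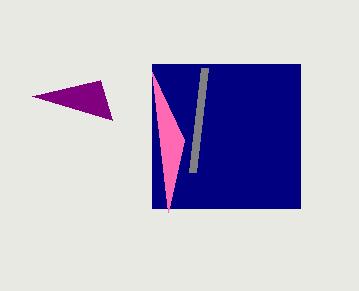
px0_1 = 152
py0_1 = 64
px1_1 = 300
py1_1 = 208
px0_2 = 32
py0_2 = 96
px1_3 = 152
py1_3 = 72
px0_4 = 204
py0_4 = 68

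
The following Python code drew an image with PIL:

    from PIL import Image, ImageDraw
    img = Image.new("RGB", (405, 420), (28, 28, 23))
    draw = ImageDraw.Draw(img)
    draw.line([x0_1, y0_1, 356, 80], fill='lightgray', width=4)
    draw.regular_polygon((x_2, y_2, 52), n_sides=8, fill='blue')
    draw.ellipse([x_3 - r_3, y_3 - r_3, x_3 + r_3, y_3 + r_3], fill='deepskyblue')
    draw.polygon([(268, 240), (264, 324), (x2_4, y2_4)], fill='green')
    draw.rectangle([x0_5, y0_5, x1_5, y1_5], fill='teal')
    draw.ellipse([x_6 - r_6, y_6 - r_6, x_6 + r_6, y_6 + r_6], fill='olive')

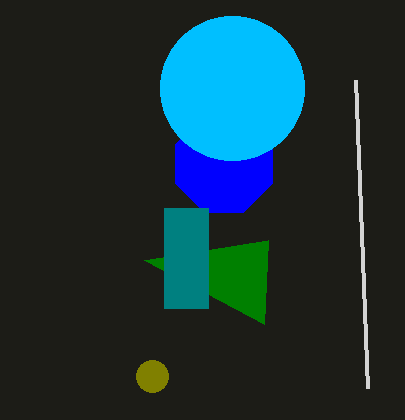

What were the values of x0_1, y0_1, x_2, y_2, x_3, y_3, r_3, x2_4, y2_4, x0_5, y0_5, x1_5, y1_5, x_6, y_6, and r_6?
x0_1 = 368; y0_1 = 388; x_2 = 224; y_2 = 164; x_3 = 232; y_3 = 88; r_3 = 72; x2_4 = 144; y2_4 = 260; x0_5 = 164; y0_5 = 208; x1_5 = 208; y1_5 = 308; x_6 = 152; y_6 = 376; r_6 = 16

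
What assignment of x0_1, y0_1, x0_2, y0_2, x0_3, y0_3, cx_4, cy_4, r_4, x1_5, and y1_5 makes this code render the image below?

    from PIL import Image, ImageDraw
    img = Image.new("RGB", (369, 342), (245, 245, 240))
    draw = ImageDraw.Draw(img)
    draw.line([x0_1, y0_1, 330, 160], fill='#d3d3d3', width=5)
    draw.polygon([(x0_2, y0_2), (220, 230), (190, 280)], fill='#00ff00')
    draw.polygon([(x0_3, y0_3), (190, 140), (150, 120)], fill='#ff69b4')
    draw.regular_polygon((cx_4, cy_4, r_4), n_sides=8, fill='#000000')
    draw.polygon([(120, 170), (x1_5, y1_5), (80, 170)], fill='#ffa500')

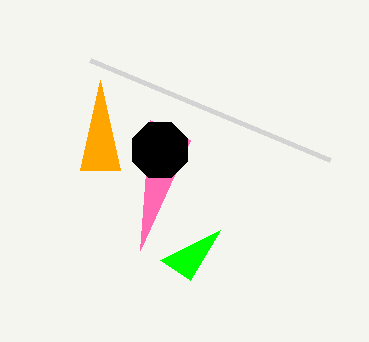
x0_1 = 90, y0_1 = 60, x0_2 = 160, y0_2 = 260, x0_3 = 140, y0_3 = 250, cx_4 = 160, cy_4 = 150, r_4 = 30, x1_5 = 100, y1_5 = 80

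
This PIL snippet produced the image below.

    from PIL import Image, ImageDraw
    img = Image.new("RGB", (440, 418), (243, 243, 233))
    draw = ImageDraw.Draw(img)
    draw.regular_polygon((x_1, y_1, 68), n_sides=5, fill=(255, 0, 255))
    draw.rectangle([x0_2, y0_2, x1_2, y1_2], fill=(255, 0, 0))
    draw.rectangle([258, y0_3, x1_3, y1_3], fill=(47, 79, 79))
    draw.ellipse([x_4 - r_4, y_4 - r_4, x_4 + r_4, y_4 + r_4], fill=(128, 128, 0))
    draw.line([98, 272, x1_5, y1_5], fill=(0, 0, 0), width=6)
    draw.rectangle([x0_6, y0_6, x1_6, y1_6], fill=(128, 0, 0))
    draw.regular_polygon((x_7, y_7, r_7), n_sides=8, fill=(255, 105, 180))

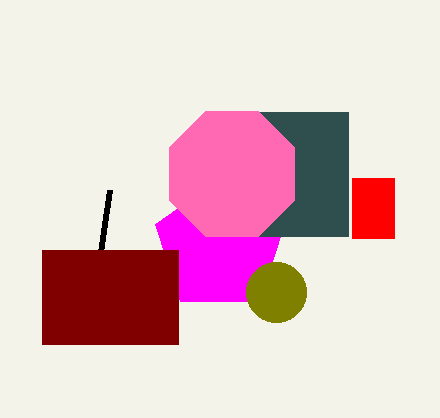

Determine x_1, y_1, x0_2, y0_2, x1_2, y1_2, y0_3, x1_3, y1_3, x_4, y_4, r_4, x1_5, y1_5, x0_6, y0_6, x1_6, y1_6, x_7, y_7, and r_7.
x_1 = 220; y_1 = 246; x0_2 = 352; y0_2 = 178; x1_2 = 394; y1_2 = 238; y0_3 = 112; x1_3 = 348; y1_3 = 236; x_4 = 276; y_4 = 292; r_4 = 30; x1_5 = 110; y1_5 = 190; x0_6 = 42; y0_6 = 250; x1_6 = 178; y1_6 = 344; x_7 = 232; y_7 = 174; r_7 = 68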